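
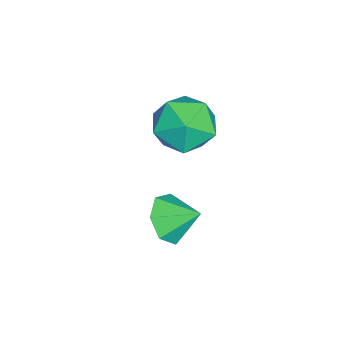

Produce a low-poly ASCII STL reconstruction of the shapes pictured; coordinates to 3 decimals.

solid 
facet normal -0.126 -0.830 -0.543
outer loop
vertex 1.148 -0.599 -1.411
vertex 0.561 -0.123 -2.002
vertex 1.513 -0.229 -2.061
endloop
endfacet
facet normal 0.805 0.193 0.562
outer loop
vertex 1.148 -0.599 -1.411
vertex 1.513 -0.229 -2.061
vertex 0.719 0.923 -1.318
endloop
endfacet
facet normal -0.126 -0.829 -0.544
outer loop
vertex 1.513 -0.229 -2.061
vertex 0.561 -0.123 -2.002
vertex 1.161 0.222 -2.667
endloop
endfacet
facet normal 0.811 0.583 -0.037
outer loop
vertex 1.513 -0.229 -2.061
vertex 1.161 0.222 -2.667
vertex 0.719 0.923 -1.318
endloop
endfacet
facet normal -0.125 -0.830 -0.544
outer loop
vertex 1.161 0.222 -2.667
vertex 0.561 -0.123 -2.002
vertex 0.357 0.413 -2.773
endloop
endfacet
facet normal 0.261 0.889 -0.376
outer loop
vertex 1.161 0.222 -2.667
vertex 0.357 0.413 -2.773
vertex 0.719 0.923 -1.318
endloop
endfacet
facet normal -0.125 -0.830 -0.544
outer loop
vertex 0.357 0.413 -2.773
vertex 0.561 -0.123 -2.002
vertex -0.294 0.2 -2.298
endloop
endfacet
facet normal -0.434 0.879 -0.200
outer loop
vertex 0.357 0.413 -2.773
vertex -0.294 0.2 -2.298
vertex 0.719 0.923 -1.318
endloop
endfacet
facet normal -0.126 -0.830 -0.543
outer loop
vertex -0.294 0.2 -2.298
vertex 0.561 -0.123 -2.002
vertex -0.301 -0.255 -1.601
endloop
endfacet
facet normal -0.747 0.560 0.358
outer loop
vertex -0.294 0.2 -2.298
vertex -0.301 -0.255 -1.601
vertex 0.719 0.923 -1.318
endloop
endfacet
facet normal -0.126 -0.830 -0.544
outer loop
vertex -0.301 -0.255 -1.601
vertex 0.561 -0.123 -2.002
vertex 0.34 -0.611 -1.206
endloop
endfacet
facet normal -0.445 0.174 0.879
outer loop
vertex -0.301 -0.255 -1.601
vertex 0.34 -0.611 -1.206
vertex 0.719 0.923 -1.318
endloop
endfacet
facet normal -0.126 -0.830 -0.544
outer loop
vertex 0.34 -0.611 -1.206
vertex 0.561 -0.123 -2.002
vertex 1.148 -0.599 -1.411
endloop
endfacet
facet normal 0.246 0.010 0.969
outer loop
vertex 0.34 -0.611 -1.206
vertex 1.148 -0.599 -1.411
vertex 0.719 0.923 -1.318
endloop
endfacet
facet normal -0.773 0.453 0.445
outer loop
vertex -3.574 0.523 -0.497
vertex -3.84 -0.534 0.117
vertex -3.059 0.304 0.621
endloop
endfacet
facet normal -0.254 0.920 0.297
outer loop
vertex -3.574 0.523 -0.497
vertex -3.059 0.304 0.621
vertex -2.368 0.793 -0.301
endloop
endfacet
facet normal -0.136 0.903 -0.406
outer loop
vertex -3.574 0.523 -0.497
vertex -2.368 0.793 -0.301
vertex -2.722 0.257 -1.374
endloop
endfacet
facet normal -0.581 0.426 -0.694
outer loop
vertex -3.574 0.523 -0.497
vertex -2.722 0.257 -1.374
vertex -3.632 -0.563 -1.116
endloop
endfacet
facet normal -0.975 0.148 -0.168
outer loop
vertex -3.574 0.523 -0.497
vertex -3.632 -0.563 -1.116
vertex -3.84 -0.534 0.117
endloop
endfacet
facet normal 0.339 0.702 0.626
outer loop
vertex -2.368 0.793 -0.301
vertex -3.059 0.304 0.621
vertex -1.888 -0.097 0.436
endloop
endfacet
facet normal -0.499 -0.055 0.865
outer loop
vertex -3.059 0.304 0.621
vertex -3.84 -0.534 0.117
vertex -2.798 -0.917 0.694
endloop
endfacet
facet normal -0.826 -0.550 -0.126
outer loop
vertex -3.84 -0.534 0.117
vertex -3.632 -0.563 -1.116
vertex -3.152 -1.453 -0.379
endloop
endfacet
facet normal -0.188 -0.099 -0.977
outer loop
vertex -3.632 -0.563 -1.116
vertex -2.722 0.257 -1.374
vertex -2.461 -0.964 -1.301
endloop
endfacet
facet normal 0.532 0.674 -0.512
outer loop
vertex -2.722 0.257 -1.374
vertex -2.368 0.793 -0.301
vertex -1.68 -0.126 -0.797
endloop
endfacet
facet normal 0.581 -0.426 0.694
outer loop
vertex -1.946 -1.183 -0.183
vertex -1.888 -0.097 0.436
vertex -2.798 -0.917 0.694
endloop
endfacet
facet normal 0.136 -0.903 0.406
outer loop
vertex -1.946 -1.183 -0.183
vertex -2.798 -0.917 0.694
vertex -3.152 -1.453 -0.379
endloop
endfacet
facet normal 0.254 -0.920 -0.297
outer loop
vertex -1.946 -1.183 -0.183
vertex -3.152 -1.453 -0.379
vertex -2.461 -0.964 -1.301
endloop
endfacet
facet normal 0.773 -0.453 -0.445
outer loop
vertex -1.946 -1.183 -0.183
vertex -2.461 -0.964 -1.301
vertex -1.68 -0.126 -0.797
endloop
endfacet
facet normal 0.975 -0.148 0.168
outer loop
vertex -1.946 -1.183 -0.183
vertex -1.68 -0.126 -0.797
vertex -1.888 -0.097 0.436
endloop
endfacet
facet normal 0.188 0.099 0.977
outer loop
vertex -2.798 -0.917 0.694
vertex -1.888 -0.097 0.436
vertex -3.059 0.304 0.621
endloop
endfacet
facet normal -0.532 -0.674 0.512
outer loop
vertex -3.152 -1.453 -0.379
vertex -2.798 -0.917 0.694
vertex -3.84 -0.534 0.117
endloop
endfacet
facet normal -0.339 -0.702 -0.626
outer loop
vertex -2.461 -0.964 -1.301
vertex -3.152 -1.453 -0.379
vertex -3.632 -0.563 -1.116
endloop
endfacet
facet normal 0.499 0.055 -0.865
outer loop
vertex -1.68 -0.126 -0.797
vertex -2.461 -0.964 -1.301
vertex -2.722 0.257 -1.374
endloop
endfacet
facet normal 0.826 0.550 0.126
outer loop
vertex -1.888 -0.097 0.436
vertex -1.68 -0.126 -0.797
vertex -2.368 0.793 -0.301
endloop
endfacet

endsolid


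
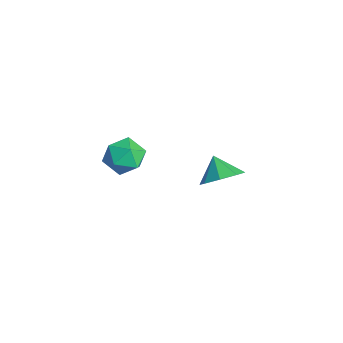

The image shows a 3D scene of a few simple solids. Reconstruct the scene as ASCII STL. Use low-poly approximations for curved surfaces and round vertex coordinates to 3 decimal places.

solid 
facet normal 0.705 0.073 -0.706
outer loop
vertex -1.383 3.483 -1.934
vertex -2.059 3.066 -2.652
vertex -1.826 4.056 -2.317
endloop
endfacet
facet normal -0.067 0.518 0.853
outer loop
vertex -1.383 3.483 -1.934
vertex -1.826 4.056 -2.317
vertex -2.961 2.974 -1.748
endloop
endfacet
facet normal 0.705 0.073 -0.706
outer loop
vertex -1.826 4.056 -2.317
vertex -2.059 3.066 -2.652
vertex -2.405 4.049 -2.896
endloop
endfacet
facet normal -0.476 0.745 0.467
outer loop
vertex -1.826 4.056 -2.317
vertex -2.405 4.049 -2.896
vertex -2.961 2.974 -1.748
endloop
endfacet
facet normal 0.705 0.073 -0.705
outer loop
vertex -2.405 4.049 -2.896
vertex -2.059 3.066 -2.652
vertex -2.781 3.467 -3.332
endloop
endfacet
facet normal -0.859 0.509 0.061
outer loop
vertex -2.405 4.049 -2.896
vertex -2.781 3.467 -3.332
vertex -2.961 2.974 -1.748
endloop
endfacet
facet normal 0.705 0.072 -0.706
outer loop
vertex -2.781 3.467 -3.332
vertex -2.059 3.066 -2.652
vertex -2.735 2.65 -3.369
endloop
endfacet
facet normal -0.991 -0.050 -0.128
outer loop
vertex -2.781 3.467 -3.332
vertex -2.735 2.65 -3.369
vertex -2.961 2.974 -1.748
endloop
endfacet
facet normal 0.704 0.073 -0.706
outer loop
vertex -2.735 2.65 -3.369
vertex -2.059 3.066 -2.652
vertex -2.292 2.077 -2.986
endloop
endfacet
facet normal -0.795 -0.607 0.011
outer loop
vertex -2.735 2.65 -3.369
vertex -2.292 2.077 -2.986
vertex -2.961 2.974 -1.748
endloop
endfacet
facet normal 0.705 0.072 -0.706
outer loop
vertex -2.292 2.077 -2.986
vertex -2.059 3.066 -2.652
vertex -1.713 2.084 -2.407
endloop
endfacet
facet normal -0.386 -0.834 0.396
outer loop
vertex -2.292 2.077 -2.986
vertex -1.713 2.084 -2.407
vertex -2.961 2.974 -1.748
endloop
endfacet
facet normal 0.705 0.072 -0.706
outer loop
vertex -1.713 2.084 -2.407
vertex -2.059 3.066 -2.652
vertex -1.337 2.666 -1.972
endloop
endfacet
facet normal -0.003 -0.598 0.802
outer loop
vertex -1.713 2.084 -2.407
vertex -1.337 2.666 -1.972
vertex -2.961 2.974 -1.748
endloop
endfacet
facet normal 0.705 0.073 -0.706
outer loop
vertex -1.337 2.666 -1.972
vertex -2.059 3.066 -2.652
vertex -1.383 3.483 -1.934
endloop
endfacet
facet normal 0.129 -0.039 0.991
outer loop
vertex -1.337 2.666 -1.972
vertex -1.383 3.483 -1.934
vertex -2.961 2.974 -1.748
endloop
endfacet
facet normal -0.112 0.949 -0.295
outer loop
vertex 0.436 -1.643 1.767
vertex -0.417 -1.583 2.283
vertex 0.449 -1.345 2.721
endloop
endfacet
facet normal 0.580 0.776 -0.250
outer loop
vertex 0.436 -1.643 1.767
vertex 0.449 -1.345 2.721
vertex 1.147 -1.975 2.385
endloop
endfacet
facet normal 0.696 0.220 -0.683
outer loop
vertex 0.436 -1.643 1.767
vertex 1.147 -1.975 2.385
vertex 0.713 -2.603 1.74
endloop
endfacet
facet normal 0.078 0.050 -0.996
outer loop
vertex 0.436 -1.643 1.767
vertex 0.713 -2.603 1.74
vertex -0.254 -2.36 1.677
endloop
endfacet
facet normal -0.422 0.501 -0.756
outer loop
vertex 0.436 -1.643 1.767
vertex -0.254 -2.36 1.677
vertex -0.417 -1.583 2.283
endloop
endfacet
facet normal 0.711 0.565 0.418
outer loop
vertex 1.147 -1.975 2.385
vertex 0.449 -1.345 2.721
vertex 0.734 -2.12 3.283
endloop
endfacet
facet normal -0.407 0.846 0.345
outer loop
vertex 0.449 -1.345 2.721
vertex -0.417 -1.583 2.283
vertex -0.233 -1.877 3.22
endloop
endfacet
facet normal -0.909 0.120 -0.399
outer loop
vertex -0.417 -1.583 2.283
vertex -0.254 -2.36 1.677
vertex -0.667 -2.505 2.575
endloop
endfacet
facet normal -0.102 -0.608 -0.787
outer loop
vertex -0.254 -2.36 1.677
vertex 0.713 -2.603 1.74
vertex 0.031 -3.135 2.239
endloop
endfacet
facet normal 0.900 -0.333 -0.281
outer loop
vertex 0.713 -2.603 1.74
vertex 1.147 -1.975 2.385
vertex 0.897 -2.897 2.677
endloop
endfacet
facet normal -0.078 -0.050 0.996
outer loop
vertex 0.044 -2.837 3.193
vertex 0.734 -2.12 3.283
vertex -0.233 -1.877 3.22
endloop
endfacet
facet normal -0.696 -0.220 0.683
outer loop
vertex 0.044 -2.837 3.193
vertex -0.233 -1.877 3.22
vertex -0.667 -2.505 2.575
endloop
endfacet
facet normal -0.580 -0.776 0.250
outer loop
vertex 0.044 -2.837 3.193
vertex -0.667 -2.505 2.575
vertex 0.031 -3.135 2.239
endloop
endfacet
facet normal 0.112 -0.949 0.295
outer loop
vertex 0.044 -2.837 3.193
vertex 0.031 -3.135 2.239
vertex 0.897 -2.897 2.677
endloop
endfacet
facet normal 0.422 -0.501 0.756
outer loop
vertex 0.044 -2.837 3.193
vertex 0.897 -2.897 2.677
vertex 0.734 -2.12 3.283
endloop
endfacet
facet normal 0.102 0.608 0.787
outer loop
vertex -0.233 -1.877 3.22
vertex 0.734 -2.12 3.283
vertex 0.449 -1.345 2.721
endloop
endfacet
facet normal -0.900 0.333 0.281
outer loop
vertex -0.667 -2.505 2.575
vertex -0.233 -1.877 3.22
vertex -0.417 -1.583 2.283
endloop
endfacet
facet normal -0.711 -0.565 -0.418
outer loop
vertex 0.031 -3.135 2.239
vertex -0.667 -2.505 2.575
vertex -0.254 -2.36 1.677
endloop
endfacet
facet normal 0.407 -0.846 -0.345
outer loop
vertex 0.897 -2.897 2.677
vertex 0.031 -3.135 2.239
vertex 0.713 -2.603 1.74
endloop
endfacet
facet normal 0.909 -0.120 0.399
outer loop
vertex 0.734 -2.12 3.283
vertex 0.897 -2.897 2.677
vertex 1.147 -1.975 2.385
endloop
endfacet

endsolid


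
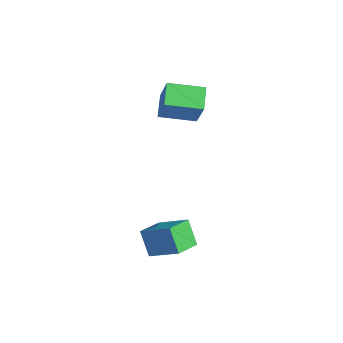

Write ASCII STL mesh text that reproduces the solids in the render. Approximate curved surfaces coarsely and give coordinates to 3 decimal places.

solid 
facet normal -0.705 -0.513 -0.489
outer loop
vertex 1.71 -4.68 -2.858
vertex 1.114 -3.566 -3.167
vertex 2.424 -4.605 -3.966
endloop
endfacet
facet normal 0.458 -0.856 0.237
outer loop
vertex 3.566 -3.774 -3.173
vertex 1.71 -4.68 -2.858
vertex 2.424 -4.605 -3.966
endloop
endfacet
facet normal -0.705 -0.513 -0.489
outer loop
vertex 2.424 -4.605 -3.966
vertex 1.114 -3.566 -3.167
vertex 1.828 -3.492 -4.275
endloop
endfacet
facet normal 0.541 0.057 -0.839
outer loop
vertex 1.828 -3.492 -4.275
vertex 3.566 -3.774 -3.173
vertex 2.424 -4.605 -3.966
endloop
endfacet
facet normal -0.541 -0.057 0.839
outer loop
vertex 1.71 -4.68 -2.858
vertex 2.256 -2.735 -2.374
vertex 1.114 -3.566 -3.167
endloop
endfacet
facet normal 0.458 -0.856 0.238
outer loop
vertex 2.852 -3.848 -2.065
vertex 1.71 -4.68 -2.858
vertex 3.566 -3.774 -3.173
endloop
endfacet
facet normal -0.541 -0.057 0.839
outer loop
vertex 2.852 -3.848 -2.065
vertex 2.256 -2.735 -2.374
vertex 1.71 -4.68 -2.858
endloop
endfacet
facet normal -0.458 0.857 -0.238
outer loop
vertex 1.114 -3.566 -3.167
vertex 2.256 -2.735 -2.374
vertex 1.828 -3.492 -4.275
endloop
endfacet
facet normal 0.541 0.057 -0.839
outer loop
vertex 2.97 -2.66 -3.482
vertex 3.566 -3.774 -3.173
vertex 1.828 -3.492 -4.275
endloop
endfacet
facet normal -0.459 0.856 -0.238
outer loop
vertex 1.828 -3.492 -4.275
vertex 2.256 -2.735 -2.374
vertex 2.97 -2.66 -3.482
endloop
endfacet
facet normal 0.706 0.513 0.489
outer loop
vertex 2.97 -2.66 -3.482
vertex 2.852 -3.848 -2.065
vertex 3.566 -3.774 -3.173
endloop
endfacet
facet normal 0.705 0.513 0.489
outer loop
vertex 2.256 -2.735 -2.374
vertex 2.852 -3.848 -2.065
vertex 2.97 -2.66 -3.482
endloop
endfacet
facet normal -0.557 0.083 -0.826
outer loop
vertex -3.541 -1.347 1.226
vertex -2.849 0.196 0.914
vertex -2.648 -1.881 0.57
endloop
endfacet
facet normal -0.403 -0.897 0.182
outer loop
vertex -1.611 -2.036 2.106
vertex -3.541 -1.347 1.226
vertex -2.648 -1.881 0.57
endloop
endfacet
facet normal -0.558 0.083 -0.826
outer loop
vertex -2.648 -1.881 0.57
vertex -2.849 0.196 0.914
vertex -1.956 -0.338 0.257
endloop
endfacet
facet normal 0.726 -0.434 -0.534
outer loop
vertex -1.956 -0.338 0.257
vertex -1.611 -2.036 2.106
vertex -2.648 -1.881 0.57
endloop
endfacet
facet normal -0.726 0.434 0.534
outer loop
vertex -3.541 -1.347 1.226
vertex -1.812 0.041 2.45
vertex -2.849 0.196 0.914
endloop
endfacet
facet normal -0.403 -0.897 0.181
outer loop
vertex -2.504 -1.502 2.763
vertex -3.541 -1.347 1.226
vertex -1.611 -2.036 2.106
endloop
endfacet
facet normal -0.726 0.434 0.534
outer loop
vertex -2.504 -1.502 2.763
vertex -1.812 0.041 2.45
vertex -3.541 -1.347 1.226
endloop
endfacet
facet normal 0.403 0.897 -0.181
outer loop
vertex -2.849 0.196 0.914
vertex -1.812 0.041 2.45
vertex -1.956 -0.338 0.257
endloop
endfacet
facet normal 0.726 -0.434 -0.534
outer loop
vertex -0.919 -0.493 1.794
vertex -1.611 -2.036 2.106
vertex -1.956 -0.338 0.257
endloop
endfacet
facet normal 0.403 0.897 -0.181
outer loop
vertex -1.956 -0.338 0.257
vertex -1.812 0.041 2.45
vertex -0.919 -0.493 1.794
endloop
endfacet
facet normal 0.558 -0.083 0.826
outer loop
vertex -0.919 -0.493 1.794
vertex -2.504 -1.502 2.763
vertex -1.611 -2.036 2.106
endloop
endfacet
facet normal 0.558 -0.082 0.826
outer loop
vertex -1.812 0.041 2.45
vertex -2.504 -1.502 2.763
vertex -0.919 -0.493 1.794
endloop
endfacet

endsolid


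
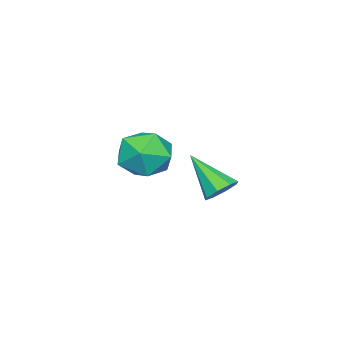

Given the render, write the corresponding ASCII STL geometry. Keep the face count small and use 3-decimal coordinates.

solid 
facet normal 0.123 0.730 -0.672
outer loop
vertex 4.118 1.013 -3.383
vertex 3.483 0.832 -3.696
vertex 3.685 1.289 -3.163
endloop
endfacet
facet normal 0.547 0.212 0.810
outer loop
vertex 4.118 1.013 -3.383
vertex 3.685 1.289 -3.163
vertex 3.237 -0.612 -2.364
endloop
endfacet
facet normal 0.125 0.729 -0.673
outer loop
vertex 3.685 1.289 -3.163
vertex 3.483 0.832 -3.696
vertex 3.134 1.298 -3.256
endloop
endfacet
facet normal -0.145 0.412 0.899
outer loop
vertex 3.685 1.289 -3.163
vertex 3.134 1.298 -3.256
vertex 3.237 -0.612 -2.364
endloop
endfacet
facet normal 0.124 0.729 -0.673
outer loop
vertex 3.134 1.298 -3.256
vertex 3.483 0.832 -3.696
vertex 2.787 1.034 -3.606
endloop
endfacet
facet normal -0.773 0.234 0.590
outer loop
vertex 3.134 1.298 -3.256
vertex 2.787 1.034 -3.606
vertex 3.237 -0.612 -2.364
endloop
endfacet
facet normal 0.125 0.730 -0.672
outer loop
vertex 2.787 1.034 -3.606
vertex 3.483 0.832 -3.696
vertex 2.849 0.652 -4.009
endloop
endfacet
facet normal -0.973 -0.221 0.060
outer loop
vertex 2.787 1.034 -3.606
vertex 2.849 0.652 -4.009
vertex 3.237 -0.612 -2.364
endloop
endfacet
facet normal 0.125 0.729 -0.673
outer loop
vertex 2.849 0.652 -4.009
vertex 3.483 0.832 -3.696
vertex 3.282 0.375 -4.229
endloop
endfacet
facet normal -0.627 -0.682 -0.376
outer loop
vertex 2.849 0.652 -4.009
vertex 3.282 0.375 -4.229
vertex 3.237 -0.612 -2.364
endloop
endfacet
facet normal 0.124 0.730 -0.672
outer loop
vertex 3.282 0.375 -4.229
vertex 3.483 0.832 -3.696
vertex 3.833 0.367 -4.136
endloop
endfacet
facet normal 0.066 -0.883 -0.466
outer loop
vertex 3.282 0.375 -4.229
vertex 3.833 0.367 -4.136
vertex 3.237 -0.612 -2.364
endloop
endfacet
facet normal 0.125 0.730 -0.672
outer loop
vertex 3.833 0.367 -4.136
vertex 3.483 0.832 -3.696
vertex 4.179 0.63 -3.786
endloop
endfacet
facet normal 0.693 -0.704 -0.156
outer loop
vertex 3.833 0.367 -4.136
vertex 4.179 0.63 -3.786
vertex 3.237 -0.612 -2.364
endloop
endfacet
facet normal 0.124 0.729 -0.674
outer loop
vertex 4.179 0.63 -3.786
vertex 3.483 0.832 -3.696
vertex 4.118 1.013 -3.383
endloop
endfacet
facet normal 0.893 -0.250 0.373
outer loop
vertex 4.179 0.63 -3.786
vertex 4.118 1.013 -3.383
vertex 3.237 -0.612 -2.364
endloop
endfacet
facet normal -0.387 0.746 0.543
outer loop
vertex 1.483 -2.462 -3.627
vertex 0.397 -3.098 -3.528
vertex 1.303 -3.257 -2.663
endloop
endfacet
facet normal 0.319 0.701 0.638
outer loop
vertex 1.483 -2.462 -3.627
vertex 1.303 -3.257 -2.663
vertex 2.417 -3.225 -3.255
endloop
endfacet
facet normal 0.632 0.775 0.001
outer loop
vertex 1.483 -2.462 -3.627
vertex 2.417 -3.225 -3.255
vertex 2.2 -3.046 -4.485
endloop
endfacet
facet normal 0.120 0.865 -0.488
outer loop
vertex 1.483 -2.462 -3.627
vertex 2.2 -3.046 -4.485
vertex 0.952 -2.968 -4.654
endloop
endfacet
facet normal -0.510 0.847 -0.154
outer loop
vertex 1.483 -2.462 -3.627
vertex 0.952 -2.968 -4.654
vertex 0.397 -3.098 -3.528
endloop
endfacet
facet normal 0.468 0.047 0.883
outer loop
vertex 2.417 -3.225 -3.255
vertex 1.303 -3.257 -2.663
vertex 1.908 -4.332 -2.926
endloop
endfacet
facet normal -0.675 0.119 0.728
outer loop
vertex 1.303 -3.257 -2.663
vertex 0.397 -3.098 -3.528
vertex 0.66 -4.254 -3.095
endloop
endfacet
facet normal -0.873 0.283 -0.398
outer loop
vertex 0.397 -3.098 -3.528
vertex 0.952 -2.968 -4.654
vertex 0.443 -4.075 -4.325
endloop
endfacet
facet normal 0.147 0.312 -0.939
outer loop
vertex 0.952 -2.968 -4.654
vertex 2.2 -3.046 -4.485
vertex 1.557 -4.043 -4.917
endloop
endfacet
facet normal 0.975 0.166 -0.148
outer loop
vertex 2.2 -3.046 -4.485
vertex 2.417 -3.225 -3.255
vertex 2.463 -4.202 -4.052
endloop
endfacet
facet normal -0.120 -0.865 0.488
outer loop
vertex 1.377 -4.838 -3.953
vertex 1.908 -4.332 -2.926
vertex 0.66 -4.254 -3.095
endloop
endfacet
facet normal -0.632 -0.775 -0.001
outer loop
vertex 1.377 -4.838 -3.953
vertex 0.66 -4.254 -3.095
vertex 0.443 -4.075 -4.325
endloop
endfacet
facet normal -0.319 -0.701 -0.638
outer loop
vertex 1.377 -4.838 -3.953
vertex 0.443 -4.075 -4.325
vertex 1.557 -4.043 -4.917
endloop
endfacet
facet normal 0.387 -0.746 -0.543
outer loop
vertex 1.377 -4.838 -3.953
vertex 1.557 -4.043 -4.917
vertex 2.463 -4.202 -4.052
endloop
endfacet
facet normal 0.510 -0.847 0.154
outer loop
vertex 1.377 -4.838 -3.953
vertex 2.463 -4.202 -4.052
vertex 1.908 -4.332 -2.926
endloop
endfacet
facet normal -0.147 -0.312 0.939
outer loop
vertex 0.66 -4.254 -3.095
vertex 1.908 -4.332 -2.926
vertex 1.303 -3.257 -2.663
endloop
endfacet
facet normal -0.975 -0.166 0.148
outer loop
vertex 0.443 -4.075 -4.325
vertex 0.66 -4.254 -3.095
vertex 0.397 -3.098 -3.528
endloop
endfacet
facet normal -0.468 -0.047 -0.883
outer loop
vertex 1.557 -4.043 -4.917
vertex 0.443 -4.075 -4.325
vertex 0.952 -2.968 -4.654
endloop
endfacet
facet normal 0.675 -0.119 -0.728
outer loop
vertex 2.463 -4.202 -4.052
vertex 1.557 -4.043 -4.917
vertex 2.2 -3.046 -4.485
endloop
endfacet
facet normal 0.873 -0.283 0.398
outer loop
vertex 1.908 -4.332 -2.926
vertex 2.463 -4.202 -4.052
vertex 2.417 -3.225 -3.255
endloop
endfacet

endsolid


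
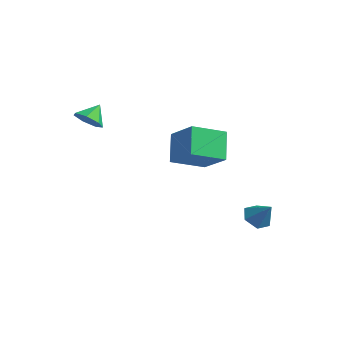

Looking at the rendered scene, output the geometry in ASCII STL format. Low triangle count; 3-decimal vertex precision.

solid 
facet normal 0.029 -0.779 -0.626
outer loop
vertex -2.454 -2.277 2.237
vertex -3.113 -2.618 2.63
vertex -3.108 -2.091 1.975
endloop
endfacet
facet normal 0.351 0.907 -0.233
outer loop
vertex -2.454 -2.277 2.237
vertex -3.108 -2.091 1.975
vertex -3.147 -1.722 3.35
endloop
endfacet
facet normal 0.029 -0.779 -0.626
outer loop
vertex -3.108 -2.091 1.975
vertex -3.113 -2.618 2.63
vertex -3.767 -2.302 2.207
endloop
endfacet
facet normal -0.374 0.893 -0.250
outer loop
vertex -3.108 -2.091 1.975
vertex -3.767 -2.302 2.207
vertex -3.147 -1.722 3.35
endloop
endfacet
facet normal 0.029 -0.779 -0.627
outer loop
vertex -3.767 -2.302 2.207
vertex -3.113 -2.618 2.63
vertex -3.933 -2.751 2.757
endloop
endfacet
facet normal -0.829 0.529 0.181
outer loop
vertex -3.767 -2.302 2.207
vertex -3.933 -2.751 2.757
vertex -3.147 -1.722 3.35
endloop
endfacet
facet normal 0.029 -0.779 -0.626
outer loop
vertex -3.933 -2.751 2.757
vertex -3.113 -2.618 2.63
vertex -3.482 -3.099 3.211
endloop
endfacet
facet normal -0.672 0.089 0.736
outer loop
vertex -3.933 -2.751 2.757
vertex -3.482 -3.099 3.211
vertex -3.147 -1.722 3.35
endloop
endfacet
facet normal 0.030 -0.779 -0.626
outer loop
vertex -3.482 -3.099 3.211
vertex -3.113 -2.618 2.63
vertex -2.753 -3.085 3.228
endloop
endfacet
facet normal -0.021 -0.095 0.995
outer loop
vertex -3.482 -3.099 3.211
vertex -2.753 -3.085 3.228
vertex -3.147 -1.722 3.35
endloop
endfacet
facet normal 0.029 -0.779 -0.626
outer loop
vertex -2.753 -3.085 3.228
vertex -3.113 -2.618 2.63
vertex -2.296 -2.719 2.794
endloop
endfacet
facet normal 0.634 0.115 0.765
outer loop
vertex -2.753 -3.085 3.228
vertex -2.296 -2.719 2.794
vertex -3.147 -1.722 3.35
endloop
endfacet
facet normal 0.029 -0.779 -0.626
outer loop
vertex -2.296 -2.719 2.794
vertex -3.113 -2.618 2.63
vertex -2.454 -2.277 2.237
endloop
endfacet
facet normal 0.799 0.560 0.218
outer loop
vertex -2.296 -2.719 2.794
vertex -2.454 -2.277 2.237
vertex -3.147 -1.722 3.35
endloop
endfacet
facet normal -0.453 0.567 0.688
outer loop
vertex -1.83 2.008 0.17
vertex -0.232 1.742 1.442
vertex -0.948 3.644 -0.596
endloop
endfacet
facet normal -0.776 0.129 -0.617
outer loop
vertex -0.128 2.618 -1.842
vertex -1.83 2.008 0.17
vertex -0.948 3.644 -0.596
endloop
endfacet
facet normal -0.453 0.567 0.688
outer loop
vertex -0.948 3.644 -0.596
vertex -0.232 1.742 1.442
vertex 0.65 3.377 0.676
endloop
endfacet
facet normal 0.439 0.814 -0.381
outer loop
vertex 0.65 3.377 0.676
vertex -0.128 2.618 -1.842
vertex -0.948 3.644 -0.596
endloop
endfacet
facet normal -0.439 -0.814 0.381
outer loop
vertex -1.83 2.008 0.17
vertex 0.588 0.716 0.196
vertex -0.232 1.742 1.442
endloop
endfacet
facet normal -0.776 0.129 -0.617
outer loop
vertex -1.01 0.983 -1.076
vertex -1.83 2.008 0.17
vertex -0.128 2.618 -1.842
endloop
endfacet
facet normal -0.439 -0.814 0.381
outer loop
vertex -1.01 0.983 -1.076
vertex 0.588 0.716 0.196
vertex -1.83 2.008 0.17
endloop
endfacet
facet normal 0.776 -0.129 0.617
outer loop
vertex -0.232 1.742 1.442
vertex 0.588 0.716 0.196
vertex 0.65 3.377 0.676
endloop
endfacet
facet normal 0.439 0.814 -0.381
outer loop
vertex 1.47 2.352 -0.57
vertex -0.128 2.618 -1.842
vertex 0.65 3.377 0.676
endloop
endfacet
facet normal 0.776 -0.129 0.617
outer loop
vertex 0.65 3.377 0.676
vertex 0.588 0.716 0.196
vertex 1.47 2.352 -0.57
endloop
endfacet
facet normal 0.453 -0.567 -0.688
outer loop
vertex 1.47 2.352 -0.57
vertex -1.01 0.983 -1.076
vertex -0.128 2.618 -1.842
endloop
endfacet
facet normal 0.453 -0.567 -0.688
outer loop
vertex 0.588 0.716 0.196
vertex -1.01 0.983 -1.076
vertex 1.47 2.352 -0.57
endloop
endfacet
facet normal -0.624 -0.030 -0.780
outer loop
vertex 3.638 3.168 -4.867
vertex 3.022 2.929 -4.365
vertex 3.156 3.737 -4.503
endloop
endfacet
facet normal 0.752 0.658 -0.032
outer loop
vertex 3.638 3.168 -4.867
vertex 3.156 3.737 -4.503
vertex 3.878 2.971 -3.295
endloop
endfacet
facet normal -0.625 -0.029 -0.780
outer loop
vertex 3.156 3.737 -4.503
vertex 3.022 2.929 -4.365
vertex 2.54 3.498 -4.0
endloop
endfacet
facet normal 0.075 0.862 0.502
outer loop
vertex 3.156 3.737 -4.503
vertex 2.54 3.498 -4.0
vertex 3.878 2.971 -3.295
endloop
endfacet
facet normal -0.625 -0.029 -0.780
outer loop
vertex 2.54 3.498 -4.0
vertex 3.022 2.929 -4.365
vertex 2.406 2.69 -3.862
endloop
endfacet
facet normal -0.387 0.217 0.896
outer loop
vertex 2.54 3.498 -4.0
vertex 2.406 2.69 -3.862
vertex 3.878 2.971 -3.295
endloop
endfacet
facet normal -0.625 -0.030 -0.780
outer loop
vertex 2.406 2.69 -3.862
vertex 3.022 2.929 -4.365
vertex 2.889 2.122 -4.227
endloop
endfacet
facet normal -0.171 -0.631 0.756
outer loop
vertex 2.406 2.69 -3.862
vertex 2.889 2.122 -4.227
vertex 3.878 2.971 -3.295
endloop
endfacet
facet normal -0.624 -0.031 -0.781
outer loop
vertex 2.889 2.122 -4.227
vertex 3.022 2.929 -4.365
vertex 3.505 2.361 -4.729
endloop
endfacet
facet normal 0.505 -0.834 0.223
outer loop
vertex 2.889 2.122 -4.227
vertex 3.505 2.361 -4.729
vertex 3.878 2.971 -3.295
endloop
endfacet
facet normal -0.624 -0.031 -0.781
outer loop
vertex 3.505 2.361 -4.729
vertex 3.022 2.929 -4.365
vertex 3.638 3.168 -4.867
endloop
endfacet
facet normal 0.967 -0.189 -0.171
outer loop
vertex 3.505 2.361 -4.729
vertex 3.638 3.168 -4.867
vertex 3.878 2.971 -3.295
endloop
endfacet

endsolid


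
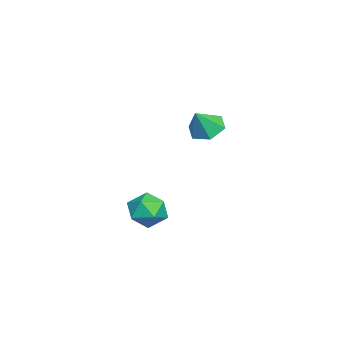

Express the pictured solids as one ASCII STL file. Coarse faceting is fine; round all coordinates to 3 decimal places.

solid 
facet normal -0.286 0.940 0.185
outer loop
vertex 1.789 -1.854 -2.979
vertex 1.145 -2.126 -2.592
vertex 1.826 -1.997 -2.194
endloop
endfacet
facet normal 0.424 0.894 0.143
outer loop
vertex 1.789 -1.854 -2.979
vertex 1.826 -1.997 -2.194
vertex 2.433 -2.209 -2.668
endloop
endfacet
facet normal 0.591 0.633 -0.500
outer loop
vertex 1.789 -1.854 -2.979
vertex 2.433 -2.209 -2.668
vertex 2.128 -2.47 -3.359
endloop
endfacet
facet normal -0.017 0.518 -0.855
outer loop
vertex 1.789 -1.854 -2.979
vertex 2.128 -2.47 -3.359
vertex 1.332 -2.419 -3.312
endloop
endfacet
facet normal -0.559 0.707 -0.433
outer loop
vertex 1.789 -1.854 -2.979
vertex 1.332 -2.419 -3.312
vertex 1.145 -2.126 -2.592
endloop
endfacet
facet normal 0.644 0.427 0.634
outer loop
vertex 2.433 -2.209 -2.668
vertex 1.826 -1.997 -2.194
vertex 2.188 -2.701 -2.088
endloop
endfacet
facet normal -0.506 0.501 0.703
outer loop
vertex 1.826 -1.997 -2.194
vertex 1.145 -2.126 -2.592
vertex 1.392 -2.65 -2.041
endloop
endfacet
facet normal -0.947 0.123 -0.296
outer loop
vertex 1.145 -2.126 -2.592
vertex 1.332 -2.419 -3.312
vertex 1.087 -2.911 -2.732
endloop
endfacet
facet normal -0.070 -0.183 -0.981
outer loop
vertex 1.332 -2.419 -3.312
vertex 2.128 -2.47 -3.359
vertex 1.694 -3.123 -3.206
endloop
endfacet
facet normal 0.914 0.005 -0.405
outer loop
vertex 2.128 -2.47 -3.359
vertex 2.433 -2.209 -2.668
vertex 2.375 -2.994 -2.808
endloop
endfacet
facet normal 0.017 -0.518 0.855
outer loop
vertex 1.731 -3.266 -2.421
vertex 2.188 -2.701 -2.088
vertex 1.392 -2.65 -2.041
endloop
endfacet
facet normal -0.591 -0.633 0.500
outer loop
vertex 1.731 -3.266 -2.421
vertex 1.392 -2.65 -2.041
vertex 1.087 -2.911 -2.732
endloop
endfacet
facet normal -0.424 -0.894 -0.143
outer loop
vertex 1.731 -3.266 -2.421
vertex 1.087 -2.911 -2.732
vertex 1.694 -3.123 -3.206
endloop
endfacet
facet normal 0.286 -0.940 -0.185
outer loop
vertex 1.731 -3.266 -2.421
vertex 1.694 -3.123 -3.206
vertex 2.375 -2.994 -2.808
endloop
endfacet
facet normal 0.559 -0.707 0.433
outer loop
vertex 1.731 -3.266 -2.421
vertex 2.375 -2.994 -2.808
vertex 2.188 -2.701 -2.088
endloop
endfacet
facet normal 0.070 0.183 0.981
outer loop
vertex 1.392 -2.65 -2.041
vertex 2.188 -2.701 -2.088
vertex 1.826 -1.997 -2.194
endloop
endfacet
facet normal -0.914 -0.005 0.405
outer loop
vertex 1.087 -2.911 -2.732
vertex 1.392 -2.65 -2.041
vertex 1.145 -2.126 -2.592
endloop
endfacet
facet normal -0.644 -0.427 -0.634
outer loop
vertex 1.694 -3.123 -3.206
vertex 1.087 -2.911 -2.732
vertex 1.332 -2.419 -3.312
endloop
endfacet
facet normal 0.506 -0.501 -0.703
outer loop
vertex 2.375 -2.994 -2.808
vertex 1.694 -3.123 -3.206
vertex 2.128 -2.47 -3.359
endloop
endfacet
facet normal 0.947 -0.123 0.296
outer loop
vertex 2.188 -2.701 -2.088
vertex 2.375 -2.994 -2.808
vertex 2.433 -2.209 -2.668
endloop
endfacet
facet normal -0.511 0.293 -0.808
outer loop
vertex 2.202 -0.97 0.984
vertex 1.834 -0.548 1.37
vertex 2.412 -0.331 1.083
endloop
endfacet
facet normal 0.950 -0.297 -0.098
outer loop
vertex 2.202 -0.97 0.984
vertex 2.412 -0.331 1.083
vertex 2.366 -0.852 2.21
endloop
endfacet
facet normal -0.511 0.293 -0.808
outer loop
vertex 2.412 -0.331 1.083
vertex 1.834 -0.548 1.37
vertex 2.044 0.092 1.469
endloop
endfacet
facet normal 0.833 0.488 0.260
outer loop
vertex 2.412 -0.331 1.083
vertex 2.044 0.092 1.469
vertex 2.366 -0.852 2.21
endloop
endfacet
facet normal -0.510 0.292 -0.809
outer loop
vertex 2.044 0.092 1.469
vertex 1.834 -0.548 1.37
vertex 1.466 -0.125 1.755
endloop
endfacet
facet normal 0.134 0.640 0.757
outer loop
vertex 2.044 0.092 1.469
vertex 1.466 -0.125 1.755
vertex 2.366 -0.852 2.21
endloop
endfacet
facet normal -0.511 0.292 -0.809
outer loop
vertex 1.466 -0.125 1.755
vertex 1.834 -0.548 1.37
vertex 1.257 -0.765 1.656
endloop
endfacet
facet normal -0.446 0.007 0.895
outer loop
vertex 1.466 -0.125 1.755
vertex 1.257 -0.765 1.656
vertex 2.366 -0.852 2.21
endloop
endfacet
facet normal -0.511 0.294 -0.808
outer loop
vertex 1.257 -0.765 1.656
vertex 1.834 -0.548 1.37
vertex 1.625 -1.187 1.27
endloop
endfacet
facet normal -0.329 -0.777 0.536
outer loop
vertex 1.257 -0.765 1.656
vertex 1.625 -1.187 1.27
vertex 2.366 -0.852 2.21
endloop
endfacet
facet normal -0.511 0.294 -0.808
outer loop
vertex 1.625 -1.187 1.27
vertex 1.834 -0.548 1.37
vertex 2.202 -0.97 0.984
endloop
endfacet
facet normal 0.369 -0.929 0.040
outer loop
vertex 1.625 -1.187 1.27
vertex 2.202 -0.97 0.984
vertex 2.366 -0.852 2.21
endloop
endfacet

endsolid


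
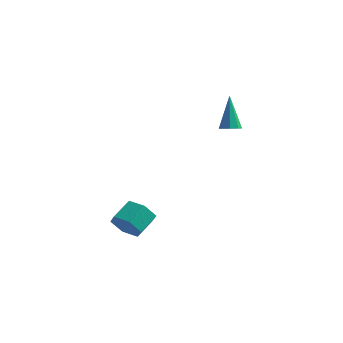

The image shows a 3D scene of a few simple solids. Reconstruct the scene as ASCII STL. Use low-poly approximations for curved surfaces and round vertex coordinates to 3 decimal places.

solid 
facet normal -0.033 -0.839 -0.544
outer loop
vertex -2.552 -3.177 -4.101
vertex -2.922 -3.654 -3.343
vertex -3.513 -3.22 -3.977
endloop
endfacet
facet normal -0.131 0.543 -0.829
outer loop
vertex -2.552 -3.177 -4.101
vertex -3.513 -3.22 -3.977
vertex -2.507 -2.028 -3.356
endloop
endfacet
facet normal -0.131 0.543 -0.829
outer loop
vertex -2.507 -2.028 -3.356
vertex -3.513 -3.22 -3.977
vertex -3.468 -2.071 -3.232
endloop
endfacet
facet normal 0.033 0.838 0.544
outer loop
vertex -2.507 -2.028 -3.356
vertex -3.468 -2.071 -3.232
vertex -2.878 -2.506 -2.597
endloop
endfacet
facet normal -0.033 -0.839 -0.544
outer loop
vertex -3.513 -3.22 -3.977
vertex -2.922 -3.654 -3.343
vertex -3.883 -3.697 -3.219
endloop
endfacet
facet normal -0.924 0.233 -0.304
outer loop
vertex -3.513 -3.22 -3.977
vertex -3.883 -3.697 -3.219
vertex -3.468 -2.071 -3.232
endloop
endfacet
facet normal -0.923 0.233 -0.305
outer loop
vertex -3.468 -2.071 -3.232
vertex -3.883 -3.697 -3.219
vertex -3.839 -2.548 -2.474
endloop
endfacet
facet normal 0.033 0.839 0.544
outer loop
vertex -3.468 -2.071 -3.232
vertex -3.839 -2.548 -2.474
vertex -2.878 -2.506 -2.597
endloop
endfacet
facet normal -0.033 -0.838 -0.544
outer loop
vertex -3.883 -3.697 -3.219
vertex -2.922 -3.654 -3.343
vertex -3.293 -4.132 -2.584
endloop
endfacet
facet normal -0.793 -0.310 0.525
outer loop
vertex -3.883 -3.697 -3.219
vertex -3.293 -4.132 -2.584
vertex -3.839 -2.548 -2.474
endloop
endfacet
facet normal -0.792 -0.310 0.525
outer loop
vertex -3.839 -2.548 -2.474
vertex -3.293 -4.132 -2.584
vertex -3.248 -2.983 -1.839
endloop
endfacet
facet normal 0.033 0.839 0.544
outer loop
vertex -3.839 -2.548 -2.474
vertex -3.248 -2.983 -1.839
vertex -2.878 -2.506 -2.597
endloop
endfacet
facet normal -0.033 -0.838 -0.544
outer loop
vertex -3.293 -4.132 -2.584
vertex -2.922 -3.654 -3.343
vertex -2.332 -4.089 -2.708
endloop
endfacet
facet normal 0.131 -0.543 0.829
outer loop
vertex -3.293 -4.132 -2.584
vertex -2.332 -4.089 -2.708
vertex -3.248 -2.983 -1.839
endloop
endfacet
facet normal 0.131 -0.543 0.829
outer loop
vertex -3.248 -2.983 -1.839
vertex -2.332 -4.089 -2.708
vertex -2.287 -2.94 -1.963
endloop
endfacet
facet normal 0.033 0.839 0.544
outer loop
vertex -3.248 -2.983 -1.839
vertex -2.287 -2.94 -1.963
vertex -2.878 -2.506 -2.597
endloop
endfacet
facet normal -0.033 -0.839 -0.544
outer loop
vertex -2.332 -4.089 -2.708
vertex -2.922 -3.654 -3.343
vertex -1.961 -3.612 -3.466
endloop
endfacet
facet normal 0.923 -0.234 0.305
outer loop
vertex -2.332 -4.089 -2.708
vertex -1.961 -3.612 -3.466
vertex -2.287 -2.94 -1.963
endloop
endfacet
facet normal 0.924 -0.233 0.304
outer loop
vertex -2.287 -2.94 -1.963
vertex -1.961 -3.612 -3.466
vertex -1.917 -2.463 -2.721
endloop
endfacet
facet normal 0.033 0.839 0.544
outer loop
vertex -2.287 -2.94 -1.963
vertex -1.917 -2.463 -2.721
vertex -2.878 -2.506 -2.597
endloop
endfacet
facet normal -0.033 -0.839 -0.544
outer loop
vertex -1.961 -3.612 -3.466
vertex -2.922 -3.654 -3.343
vertex -2.552 -3.177 -4.101
endloop
endfacet
facet normal 0.792 0.310 -0.525
outer loop
vertex -1.961 -3.612 -3.466
vertex -2.552 -3.177 -4.101
vertex -1.917 -2.463 -2.721
endloop
endfacet
facet normal 0.793 0.309 -0.525
outer loop
vertex -1.917 -2.463 -2.721
vertex -2.552 -3.177 -4.101
vertex -2.507 -2.028 -3.356
endloop
endfacet
facet normal 0.033 0.838 0.544
outer loop
vertex -1.917 -2.463 -2.721
vertex -2.507 -2.028 -3.356
vertex -2.878 -2.506 -2.597
endloop
endfacet
facet normal 0.213 -0.244 -0.946
outer loop
vertex -0.399 1.627 2.499
vertex -0.709 2.093 2.309
vertex -0.146 1.999 2.46
endloop
endfacet
facet normal 0.725 -0.437 0.532
outer loop
vertex -0.399 1.627 2.499
vertex -0.146 1.999 2.46
vertex -1.171 2.627 4.371
endloop
endfacet
facet normal 0.213 -0.246 -0.946
outer loop
vertex -0.146 1.999 2.46
vertex -0.709 2.093 2.309
vertex -0.222 2.425 2.332
endloop
endfacet
facet normal 0.882 0.273 0.384
outer loop
vertex -0.146 1.999 2.46
vertex -0.222 2.425 2.332
vertex -1.171 2.627 4.371
endloop
endfacet
facet normal 0.212 -0.245 -0.946
outer loop
vertex -0.222 2.425 2.332
vertex -0.709 2.093 2.309
vertex -0.583 2.657 2.191
endloop
endfacet
facet normal 0.494 0.857 0.145
outer loop
vertex -0.222 2.425 2.332
vertex -0.583 2.657 2.191
vertex -1.171 2.627 4.371
endloop
endfacet
facet normal 0.212 -0.245 -0.946
outer loop
vertex -0.583 2.657 2.191
vertex -0.709 2.093 2.309
vertex -1.018 2.558 2.119
endloop
endfacet
facet normal -0.215 0.976 -0.044
outer loop
vertex -0.583 2.657 2.191
vertex -1.018 2.558 2.119
vertex -1.171 2.627 4.371
endloop
endfacet
facet normal 0.214 -0.244 -0.946
outer loop
vertex -1.018 2.558 2.119
vertex -0.709 2.093 2.309
vertex -1.271 2.186 2.158
endloop
endfacet
facet normal -0.828 0.556 -0.073
outer loop
vertex -1.018 2.558 2.119
vertex -1.271 2.186 2.158
vertex -1.171 2.627 4.371
endloop
endfacet
facet normal 0.213 -0.246 -0.945
outer loop
vertex -1.271 2.186 2.158
vertex -0.709 2.093 2.309
vertex -1.195 1.76 2.286
endloop
endfacet
facet normal -0.985 -0.153 0.075
outer loop
vertex -1.271 2.186 2.158
vertex -1.195 1.76 2.286
vertex -1.171 2.627 4.371
endloop
endfacet
facet normal 0.212 -0.245 -0.946
outer loop
vertex -1.195 1.76 2.286
vertex -0.709 2.093 2.309
vertex -0.834 1.528 2.427
endloop
endfacet
facet normal -0.597 -0.738 0.314
outer loop
vertex -1.195 1.76 2.286
vertex -0.834 1.528 2.427
vertex -1.171 2.627 4.371
endloop
endfacet
facet normal 0.212 -0.245 -0.946
outer loop
vertex -0.834 1.528 2.427
vertex -0.709 2.093 2.309
vertex -0.399 1.627 2.499
endloop
endfacet
facet normal 0.112 -0.857 0.504
outer loop
vertex -0.834 1.528 2.427
vertex -0.399 1.627 2.499
vertex -1.171 2.627 4.371
endloop
endfacet

endsolid


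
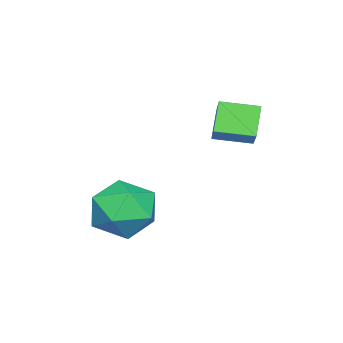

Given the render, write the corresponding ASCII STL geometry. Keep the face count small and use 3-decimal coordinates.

solid 
facet normal -0.690 -0.382 -0.615
outer loop
vertex -2.763 0.433 0.707
vertex -3.178 1.419 0.561
vertex -2.138 0.579 -0.085
endloop
endfacet
facet normal 0.384 -0.913 0.135
outer loop
vertex -1.482 0.941 0.499
vertex -2.763 0.433 0.707
vertex -2.138 0.579 -0.085
endloop
endfacet
facet normal -0.690 -0.382 -0.615
outer loop
vertex -2.138 0.579 -0.085
vertex -3.178 1.419 0.561
vertex -2.553 1.565 -0.231
endloop
endfacet
facet normal 0.613 0.143 -0.777
outer loop
vertex -2.553 1.565 -0.231
vertex -1.482 0.941 0.499
vertex -2.138 0.579 -0.085
endloop
endfacet
facet normal -0.613 -0.143 0.777
outer loop
vertex -2.763 0.433 0.707
vertex -2.522 1.781 1.145
vertex -3.178 1.419 0.561
endloop
endfacet
facet normal 0.384 -0.913 0.135
outer loop
vertex -2.107 0.795 1.291
vertex -2.763 0.433 0.707
vertex -1.482 0.941 0.499
endloop
endfacet
facet normal -0.613 -0.143 0.777
outer loop
vertex -2.107 0.795 1.291
vertex -2.522 1.781 1.145
vertex -2.763 0.433 0.707
endloop
endfacet
facet normal -0.384 0.913 -0.135
outer loop
vertex -3.178 1.419 0.561
vertex -2.522 1.781 1.145
vertex -2.553 1.565 -0.231
endloop
endfacet
facet normal 0.613 0.143 -0.777
outer loop
vertex -1.897 1.927 0.353
vertex -1.482 0.941 0.499
vertex -2.553 1.565 -0.231
endloop
endfacet
facet normal -0.384 0.913 -0.135
outer loop
vertex -2.553 1.565 -0.231
vertex -2.522 1.781 1.145
vertex -1.897 1.927 0.353
endloop
endfacet
facet normal 0.690 0.382 0.615
outer loop
vertex -1.897 1.927 0.353
vertex -2.107 0.795 1.291
vertex -1.482 0.941 0.499
endloop
endfacet
facet normal 0.690 0.382 0.615
outer loop
vertex -2.522 1.781 1.145
vertex -2.107 0.795 1.291
vertex -1.897 1.927 0.353
endloop
endfacet
facet normal -0.842 0.039 0.539
outer loop
vertex -0.783 -0.355 -1.643
vertex -1.153 -1.136 -2.164
vertex -0.621 -1.298 -1.321
endloop
endfacet
facet normal -0.284 0.266 0.921
outer loop
vertex -0.783 -0.355 -1.643
vertex -0.621 -1.298 -1.321
vertex 0.124 -0.619 -1.287
endloop
endfacet
facet normal 0.011 0.817 0.577
outer loop
vertex -0.783 -0.355 -1.643
vertex 0.124 -0.619 -1.287
vertex 0.054 -0.037 -2.109
endloop
endfacet
facet normal -0.364 0.931 -0.019
outer loop
vertex -0.783 -0.355 -1.643
vertex 0.054 -0.037 -2.109
vertex -0.735 -0.357 -2.651
endloop
endfacet
facet normal -0.891 0.451 -0.043
outer loop
vertex -0.783 -0.355 -1.643
vertex -0.735 -0.357 -2.651
vertex -1.153 -1.136 -2.164
endloop
endfacet
facet normal 0.196 -0.263 0.945
outer loop
vertex 0.124 -0.619 -1.287
vertex -0.621 -1.298 -1.321
vertex 0.315 -1.563 -1.589
endloop
endfacet
facet normal -0.707 -0.628 0.325
outer loop
vertex -0.621 -1.298 -1.321
vertex -1.153 -1.136 -2.164
vertex -0.474 -1.883 -2.131
endloop
endfacet
facet normal -0.787 0.038 -0.616
outer loop
vertex -1.153 -1.136 -2.164
vertex -0.735 -0.357 -2.651
vertex -0.544 -1.301 -2.953
endloop
endfacet
facet normal 0.066 0.815 -0.576
outer loop
vertex -0.735 -0.357 -2.651
vertex 0.054 -0.037 -2.109
vertex 0.201 -0.622 -2.919
endloop
endfacet
facet normal 0.673 0.629 0.388
outer loop
vertex 0.054 -0.037 -2.109
vertex 0.124 -0.619 -1.287
vertex 0.733 -0.784 -2.076
endloop
endfacet
facet normal 0.364 -0.931 0.019
outer loop
vertex 0.363 -1.565 -2.597
vertex 0.315 -1.563 -1.589
vertex -0.474 -1.883 -2.131
endloop
endfacet
facet normal -0.011 -0.817 -0.577
outer loop
vertex 0.363 -1.565 -2.597
vertex -0.474 -1.883 -2.131
vertex -0.544 -1.301 -2.953
endloop
endfacet
facet normal 0.284 -0.266 -0.921
outer loop
vertex 0.363 -1.565 -2.597
vertex -0.544 -1.301 -2.953
vertex 0.201 -0.622 -2.919
endloop
endfacet
facet normal 0.842 -0.039 -0.539
outer loop
vertex 0.363 -1.565 -2.597
vertex 0.201 -0.622 -2.919
vertex 0.733 -0.784 -2.076
endloop
endfacet
facet normal 0.891 -0.451 0.043
outer loop
vertex 0.363 -1.565 -2.597
vertex 0.733 -0.784 -2.076
vertex 0.315 -1.563 -1.589
endloop
endfacet
facet normal -0.066 -0.815 0.576
outer loop
vertex -0.474 -1.883 -2.131
vertex 0.315 -1.563 -1.589
vertex -0.621 -1.298 -1.321
endloop
endfacet
facet normal -0.673 -0.629 -0.388
outer loop
vertex -0.544 -1.301 -2.953
vertex -0.474 -1.883 -2.131
vertex -1.153 -1.136 -2.164
endloop
endfacet
facet normal -0.196 0.263 -0.945
outer loop
vertex 0.201 -0.622 -2.919
vertex -0.544 -1.301 -2.953
vertex -0.735 -0.357 -2.651
endloop
endfacet
facet normal 0.707 0.628 -0.325
outer loop
vertex 0.733 -0.784 -2.076
vertex 0.201 -0.622 -2.919
vertex 0.054 -0.037 -2.109
endloop
endfacet
facet normal 0.787 -0.038 0.616
outer loop
vertex 0.315 -1.563 -1.589
vertex 0.733 -0.784 -2.076
vertex 0.124 -0.619 -1.287
endloop
endfacet

endsolid


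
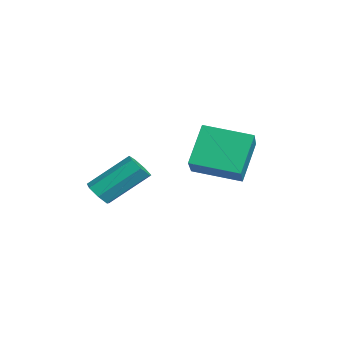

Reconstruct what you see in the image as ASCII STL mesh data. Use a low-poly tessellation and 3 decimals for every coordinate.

solid 
facet normal -0.818 0.230 -0.527
outer loop
vertex 1.336 0.812 2.025
vertex 1.948 2.268 1.711
vertex 2.009 0.251 0.734
endloop
endfacet
facet normal -0.380 -0.904 0.195
outer loop
vertex 3.212 -0.088 1.509
vertex 1.336 0.812 2.025
vertex 2.009 0.251 0.734
endloop
endfacet
facet normal -0.818 0.231 -0.528
outer loop
vertex 2.009 0.251 0.734
vertex 1.948 2.268 1.711
vertex 2.622 1.707 0.421
endloop
endfacet
facet normal 0.432 -0.360 -0.827
outer loop
vertex 2.622 1.707 0.421
vertex 3.212 -0.088 1.509
vertex 2.009 0.251 0.734
endloop
endfacet
facet normal -0.432 0.360 0.827
outer loop
vertex 1.336 0.812 2.025
vertex 3.151 1.929 2.486
vertex 1.948 2.268 1.711
endloop
endfacet
facet normal -0.380 -0.904 0.195
outer loop
vertex 2.538 0.473 2.799
vertex 1.336 0.812 2.025
vertex 3.212 -0.088 1.509
endloop
endfacet
facet normal -0.431 0.360 0.827
outer loop
vertex 2.538 0.473 2.799
vertex 3.151 1.929 2.486
vertex 1.336 0.812 2.025
endloop
endfacet
facet normal 0.380 0.904 -0.195
outer loop
vertex 1.948 2.268 1.711
vertex 3.151 1.929 2.486
vertex 2.622 1.707 0.421
endloop
endfacet
facet normal 0.431 -0.360 -0.827
outer loop
vertex 3.824 1.368 1.195
vertex 3.212 -0.088 1.509
vertex 2.622 1.707 0.421
endloop
endfacet
facet normal 0.380 0.904 -0.195
outer loop
vertex 2.622 1.707 0.421
vertex 3.151 1.929 2.486
vertex 3.824 1.368 1.195
endloop
endfacet
facet normal 0.818 -0.230 0.527
outer loop
vertex 3.824 1.368 1.195
vertex 2.538 0.473 2.799
vertex 3.212 -0.088 1.509
endloop
endfacet
facet normal 0.818 -0.231 0.527
outer loop
vertex 3.151 1.929 2.486
vertex 2.538 0.473 2.799
vertex 3.824 1.368 1.195
endloop
endfacet
facet normal -0.003 -0.769 -0.639
outer loop
vertex 1.625 -2.543 -0.278
vertex 1.108 -2.468 -0.366
vertex 1.521 -2.256 -0.623
endloop
endfacet
facet normal 0.974 0.142 -0.176
outer loop
vertex 1.625 -2.543 -0.278
vertex 1.521 -2.256 -0.623
vertex 1.63 -1.227 0.814
endloop
endfacet
facet normal 0.974 0.144 -0.177
outer loop
vertex 1.63 -1.227 0.814
vertex 1.521 -2.256 -0.623
vertex 1.525 -0.941 0.47
endloop
endfacet
facet normal 0.003 0.769 0.639
outer loop
vertex 1.63 -1.227 0.814
vertex 1.525 -0.941 0.47
vertex 1.112 -1.152 0.726
endloop
endfacet
facet normal -0.003 -0.769 -0.639
outer loop
vertex 1.521 -2.256 -0.623
vertex 1.108 -2.468 -0.366
vertex 1.105 -2.129 -0.774
endloop
endfacet
facet normal 0.429 0.577 -0.695
outer loop
vertex 1.521 -2.256 -0.623
vertex 1.105 -2.129 -0.774
vertex 1.525 -0.941 0.47
endloop
endfacet
facet normal 0.431 0.576 -0.695
outer loop
vertex 1.525 -0.941 0.47
vertex 1.105 -2.129 -0.774
vertex 1.11 -0.814 0.318
endloop
endfacet
facet normal 0.002 0.770 0.638
outer loop
vertex 1.525 -0.941 0.47
vertex 1.11 -0.814 0.318
vertex 1.112 -1.152 0.726
endloop
endfacet
facet normal -0.003 -0.769 -0.639
outer loop
vertex 1.105 -2.129 -0.774
vertex 1.108 -2.468 -0.366
vertex 0.692 -2.257 -0.618
endloop
endfacet
facet normal -0.439 0.575 -0.690
outer loop
vertex 1.105 -2.129 -0.774
vertex 0.692 -2.257 -0.618
vertex 1.11 -0.814 0.318
endloop
endfacet
facet normal -0.438 0.575 -0.691
outer loop
vertex 1.11 -0.814 0.318
vertex 0.692 -2.257 -0.618
vertex 0.697 -0.941 0.474
endloop
endfacet
facet normal 0.004 0.770 0.638
outer loop
vertex 1.11 -0.814 0.318
vertex 0.697 -0.941 0.474
vertex 1.112 -1.152 0.726
endloop
endfacet
facet normal -0.003 -0.769 -0.639
outer loop
vertex 0.692 -2.257 -0.618
vertex 1.108 -2.468 -0.366
vertex 0.591 -2.543 -0.273
endloop
endfacet
facet normal -0.976 0.143 -0.167
outer loop
vertex 0.692 -2.257 -0.618
vertex 0.591 -2.543 -0.273
vertex 0.697 -0.941 0.474
endloop
endfacet
facet normal -0.976 0.142 -0.167
outer loop
vertex 0.697 -0.941 0.474
vertex 0.591 -2.543 -0.273
vertex 0.596 -1.228 0.82
endloop
endfacet
facet normal 0.003 0.769 0.639
outer loop
vertex 0.697 -0.941 0.474
vertex 0.596 -1.228 0.82
vertex 1.112 -1.152 0.726
endloop
endfacet
facet normal -0.003 -0.769 -0.639
outer loop
vertex 0.591 -2.543 -0.273
vertex 1.108 -2.468 -0.366
vertex 0.88 -2.773 0.002
endloop
endfacet
facet normal -0.779 -0.399 0.484
outer loop
vertex 0.591 -2.543 -0.273
vertex 0.88 -2.773 0.002
vertex 0.596 -1.228 0.82
endloop
endfacet
facet normal -0.779 -0.399 0.483
outer loop
vertex 0.596 -1.228 0.82
vertex 0.88 -2.773 0.002
vertex 0.884 -1.457 1.095
endloop
endfacet
facet normal 0.003 0.770 0.638
outer loop
vertex 0.596 -1.228 0.82
vertex 0.884 -1.457 1.095
vertex 1.112 -1.152 0.726
endloop
endfacet
facet normal -0.003 -0.769 -0.639
outer loop
vertex 0.88 -2.773 0.002
vertex 1.108 -2.468 -0.366
vertex 1.34 -2.773 -0.0
endloop
endfacet
facet normal 0.003 -0.639 0.769
outer loop
vertex 0.88 -2.773 0.002
vertex 1.34 -2.773 -0.0
vertex 0.884 -1.457 1.095
endloop
endfacet
facet normal 0.005 -0.639 0.770
outer loop
vertex 0.884 -1.457 1.095
vertex 1.34 -2.773 -0.0
vertex 1.344 -1.457 1.092
endloop
endfacet
facet normal 0.004 0.770 0.639
outer loop
vertex 0.884 -1.457 1.095
vertex 1.344 -1.457 1.092
vertex 1.112 -1.152 0.726
endloop
endfacet
facet normal -0.003 -0.769 -0.639
outer loop
vertex 1.34 -2.773 -0.0
vertex 1.108 -2.468 -0.366
vertex 1.625 -2.543 -0.278
endloop
endfacet
facet normal 0.785 -0.397 0.476
outer loop
vertex 1.34 -2.773 -0.0
vertex 1.625 -2.543 -0.278
vertex 1.344 -1.457 1.092
endloop
endfacet
facet normal 0.784 -0.398 0.477
outer loop
vertex 1.344 -1.457 1.092
vertex 1.625 -2.543 -0.278
vertex 1.63 -1.227 0.814
endloop
endfacet
facet normal 0.003 0.769 0.639
outer loop
vertex 1.344 -1.457 1.092
vertex 1.63 -1.227 0.814
vertex 1.112 -1.152 0.726
endloop
endfacet

endsolid


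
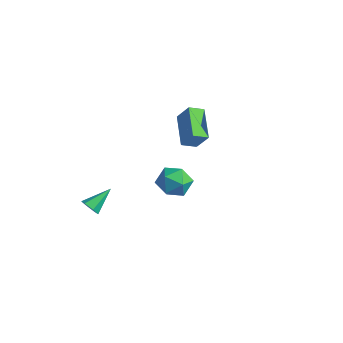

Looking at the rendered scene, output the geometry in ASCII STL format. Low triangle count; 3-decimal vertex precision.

solid 
facet normal -0.559 -0.115 -0.821
outer loop
vertex -3.466 2.968 1.99
vertex -3.148 3.645 1.679
vertex -2.18 2.022 1.248
endloop
endfacet
facet normal -0.393 -0.836 0.384
outer loop
vertex -1.532 2.155 2.201
vertex -3.466 2.968 1.99
vertex -2.18 2.022 1.248
endloop
endfacet
facet normal -0.559 -0.115 -0.821
outer loop
vertex -2.18 2.022 1.248
vertex -3.148 3.645 1.679
vertex -1.862 2.699 0.937
endloop
endfacet
facet normal 0.731 -0.537 -0.422
outer loop
vertex -1.862 2.699 0.937
vertex -1.532 2.155 2.201
vertex -2.18 2.022 1.248
endloop
endfacet
facet normal -0.731 0.537 0.422
outer loop
vertex -3.466 2.968 1.99
vertex -2.5 3.778 2.632
vertex -3.148 3.645 1.679
endloop
endfacet
facet normal -0.393 -0.836 0.384
outer loop
vertex -2.818 3.101 2.943
vertex -3.466 2.968 1.99
vertex -1.532 2.155 2.201
endloop
endfacet
facet normal -0.731 0.537 0.422
outer loop
vertex -2.818 3.101 2.943
vertex -2.5 3.778 2.632
vertex -3.466 2.968 1.99
endloop
endfacet
facet normal 0.393 0.836 -0.384
outer loop
vertex -3.148 3.645 1.679
vertex -2.5 3.778 2.632
vertex -1.862 2.699 0.937
endloop
endfacet
facet normal 0.731 -0.537 -0.422
outer loop
vertex -1.214 2.832 1.89
vertex -1.532 2.155 2.201
vertex -1.862 2.699 0.937
endloop
endfacet
facet normal 0.393 0.836 -0.384
outer loop
vertex -1.862 2.699 0.937
vertex -2.5 3.778 2.632
vertex -1.214 2.832 1.89
endloop
endfacet
facet normal 0.559 0.115 0.821
outer loop
vertex -1.214 2.832 1.89
vertex -2.818 3.101 2.943
vertex -1.532 2.155 2.201
endloop
endfacet
facet normal 0.559 0.115 0.821
outer loop
vertex -2.5 3.778 2.632
vertex -2.818 3.101 2.943
vertex -1.214 2.832 1.89
endloop
endfacet
facet normal -0.066 -0.855 -0.514
outer loop
vertex -1.871 -3.249 -0.392
vertex -2.325 -3.342 -0.179
vertex -2.297 -3.081 -0.617
endloop
endfacet
facet normal 0.540 0.644 -0.542
outer loop
vertex -1.871 -3.249 -0.392
vertex -2.297 -3.081 -0.617
vertex -2.235 -2.178 0.519
endloop
endfacet
facet normal -0.066 -0.855 -0.514
outer loop
vertex -2.297 -3.081 -0.617
vertex -2.325 -3.342 -0.179
vertex -2.751 -3.174 -0.404
endloop
endfacet
facet normal -0.409 0.725 -0.554
outer loop
vertex -2.297 -3.081 -0.617
vertex -2.751 -3.174 -0.404
vertex -2.235 -2.178 0.519
endloop
endfacet
facet normal -0.066 -0.856 -0.513
outer loop
vertex -2.751 -3.174 -0.404
vertex -2.325 -3.342 -0.179
vertex -2.779 -3.434 0.033
endloop
endfacet
facet normal -0.927 0.345 0.146
outer loop
vertex -2.751 -3.174 -0.404
vertex -2.779 -3.434 0.033
vertex -2.235 -2.178 0.519
endloop
endfacet
facet normal -0.066 -0.856 -0.513
outer loop
vertex -2.779 -3.434 0.033
vertex -2.325 -3.342 -0.179
vertex -2.353 -3.602 0.258
endloop
endfacet
facet normal -0.499 -0.116 0.859
outer loop
vertex -2.779 -3.434 0.033
vertex -2.353 -3.602 0.258
vertex -2.235 -2.178 0.519
endloop
endfacet
facet normal -0.067 -0.856 -0.513
outer loop
vertex -2.353 -3.602 0.258
vertex -2.325 -3.342 -0.179
vertex -1.899 -3.51 0.045
endloop
endfacet
facet normal 0.449 -0.197 0.872
outer loop
vertex -2.353 -3.602 0.258
vertex -1.899 -3.51 0.045
vertex -2.235 -2.178 0.519
endloop
endfacet
facet normal -0.066 -0.855 -0.515
outer loop
vertex -1.899 -3.51 0.045
vertex -2.325 -3.342 -0.179
vertex -1.871 -3.249 -0.392
endloop
endfacet
facet normal 0.968 0.183 0.171
outer loop
vertex -1.899 -3.51 0.045
vertex -1.871 -3.249 -0.392
vertex -2.235 -2.178 0.519
endloop
endfacet
facet normal 0.133 0.965 -0.226
outer loop
vertex 1.881 -1.644 2.931
vertex 1.571 -1.42 3.704
vertex 2.416 -1.56 3.602
endloop
endfacet
facet normal 0.614 0.556 -0.559
outer loop
vertex 1.881 -1.644 2.931
vertex 2.416 -1.56 3.602
vertex 2.513 -2.218 3.054
endloop
endfacet
facet normal 0.263 0.084 -0.961
outer loop
vertex 1.881 -1.644 2.931
vertex 2.513 -2.218 3.054
vertex 1.729 -2.485 2.816
endloop
endfacet
facet normal -0.437 0.199 -0.877
outer loop
vertex 1.881 -1.644 2.931
vertex 1.729 -2.485 2.816
vertex 1.146 -1.992 3.218
endloop
endfacet
facet normal -0.517 0.744 -0.423
outer loop
vertex 1.881 -1.644 2.931
vertex 1.146 -1.992 3.218
vertex 1.571 -1.42 3.704
endloop
endfacet
facet normal 0.978 0.197 -0.063
outer loop
vertex 2.513 -2.218 3.054
vertex 2.416 -1.56 3.602
vertex 2.594 -2.348 3.902
endloop
endfacet
facet normal 0.199 0.857 0.475
outer loop
vertex 2.416 -1.56 3.602
vertex 1.571 -1.42 3.704
vertex 2.011 -1.855 4.304
endloop
endfacet
facet normal -0.852 0.499 0.158
outer loop
vertex 1.571 -1.42 3.704
vertex 1.146 -1.992 3.218
vertex 1.227 -2.122 4.066
endloop
endfacet
facet normal -0.722 -0.383 -0.577
outer loop
vertex 1.146 -1.992 3.218
vertex 1.729 -2.485 2.816
vertex 1.324 -2.78 3.518
endloop
endfacet
facet normal 0.410 -0.569 -0.713
outer loop
vertex 1.729 -2.485 2.816
vertex 2.513 -2.218 3.054
vertex 2.169 -2.92 3.416
endloop
endfacet
facet normal 0.437 -0.199 0.877
outer loop
vertex 1.859 -2.696 4.189
vertex 2.594 -2.348 3.902
vertex 2.011 -1.855 4.304
endloop
endfacet
facet normal -0.263 -0.084 0.961
outer loop
vertex 1.859 -2.696 4.189
vertex 2.011 -1.855 4.304
vertex 1.227 -2.122 4.066
endloop
endfacet
facet normal -0.614 -0.556 0.559
outer loop
vertex 1.859 -2.696 4.189
vertex 1.227 -2.122 4.066
vertex 1.324 -2.78 3.518
endloop
endfacet
facet normal -0.133 -0.965 0.226
outer loop
vertex 1.859 -2.696 4.189
vertex 1.324 -2.78 3.518
vertex 2.169 -2.92 3.416
endloop
endfacet
facet normal 0.517 -0.744 0.423
outer loop
vertex 1.859 -2.696 4.189
vertex 2.169 -2.92 3.416
vertex 2.594 -2.348 3.902
endloop
endfacet
facet normal 0.722 0.383 0.577
outer loop
vertex 2.011 -1.855 4.304
vertex 2.594 -2.348 3.902
vertex 2.416 -1.56 3.602
endloop
endfacet
facet normal -0.410 0.569 0.713
outer loop
vertex 1.227 -2.122 4.066
vertex 2.011 -1.855 4.304
vertex 1.571 -1.42 3.704
endloop
endfacet
facet normal -0.978 -0.197 0.063
outer loop
vertex 1.324 -2.78 3.518
vertex 1.227 -2.122 4.066
vertex 1.146 -1.992 3.218
endloop
endfacet
facet normal -0.199 -0.857 -0.475
outer loop
vertex 2.169 -2.92 3.416
vertex 1.324 -2.78 3.518
vertex 1.729 -2.485 2.816
endloop
endfacet
facet normal 0.852 -0.499 -0.158
outer loop
vertex 2.594 -2.348 3.902
vertex 2.169 -2.92 3.416
vertex 2.513 -2.218 3.054
endloop
endfacet

endsolid


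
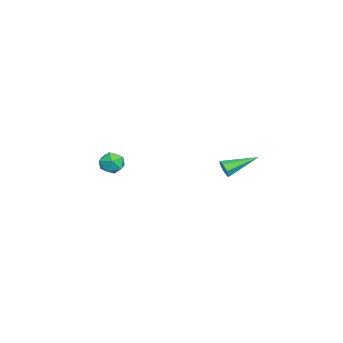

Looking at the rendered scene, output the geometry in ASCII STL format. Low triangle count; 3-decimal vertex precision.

solid 
facet normal -0.664 -0.287 0.690
outer loop
vertex -3.683 -3.624 -2.741
vertex -3.494 -4.327 -2.851
vertex -3.141 -3.927 -2.345
endloop
endfacet
facet normal -0.408 0.364 0.837
outer loop
vertex -3.683 -3.624 -2.741
vertex -3.141 -3.927 -2.345
vertex -3.068 -3.242 -2.607
endloop
endfacet
facet normal -0.550 0.787 0.280
outer loop
vertex -3.683 -3.624 -2.741
vertex -3.068 -3.242 -2.607
vertex -3.377 -3.22 -3.275
endloop
endfacet
facet normal -0.893 0.398 -0.211
outer loop
vertex -3.683 -3.624 -2.741
vertex -3.377 -3.22 -3.275
vertex -3.64 -3.891 -3.426
endloop
endfacet
facet normal -0.963 -0.266 0.043
outer loop
vertex -3.683 -3.624 -2.741
vertex -3.64 -3.891 -3.426
vertex -3.494 -4.327 -2.851
endloop
endfacet
facet normal 0.300 0.313 0.901
outer loop
vertex -3.068 -3.242 -2.607
vertex -3.141 -3.927 -2.345
vertex -2.5 -3.709 -2.634
endloop
endfacet
facet normal -0.114 -0.739 0.664
outer loop
vertex -3.141 -3.927 -2.345
vertex -3.494 -4.327 -2.851
vertex -2.763 -4.38 -2.785
endloop
endfacet
facet normal -0.598 -0.705 -0.383
outer loop
vertex -3.494 -4.327 -2.851
vertex -3.64 -3.891 -3.426
vertex -3.072 -4.358 -3.453
endloop
endfacet
facet normal -0.483 0.368 -0.794
outer loop
vertex -3.64 -3.891 -3.426
vertex -3.377 -3.22 -3.275
vertex -2.999 -3.673 -3.715
endloop
endfacet
facet normal 0.072 0.997 -0.001
outer loop
vertex -3.377 -3.22 -3.275
vertex -3.068 -3.242 -2.607
vertex -2.646 -3.273 -3.209
endloop
endfacet
facet normal 0.893 -0.398 0.211
outer loop
vertex -2.457 -3.976 -3.319
vertex -2.5 -3.709 -2.634
vertex -2.763 -4.38 -2.785
endloop
endfacet
facet normal 0.550 -0.787 -0.280
outer loop
vertex -2.457 -3.976 -3.319
vertex -2.763 -4.38 -2.785
vertex -3.072 -4.358 -3.453
endloop
endfacet
facet normal 0.408 -0.364 -0.837
outer loop
vertex -2.457 -3.976 -3.319
vertex -3.072 -4.358 -3.453
vertex -2.999 -3.673 -3.715
endloop
endfacet
facet normal 0.664 0.287 -0.690
outer loop
vertex -2.457 -3.976 -3.319
vertex -2.999 -3.673 -3.715
vertex -2.646 -3.273 -3.209
endloop
endfacet
facet normal 0.963 0.266 -0.043
outer loop
vertex -2.457 -3.976 -3.319
vertex -2.646 -3.273 -3.209
vertex -2.5 -3.709 -2.634
endloop
endfacet
facet normal 0.483 -0.368 0.794
outer loop
vertex -2.763 -4.38 -2.785
vertex -2.5 -3.709 -2.634
vertex -3.141 -3.927 -2.345
endloop
endfacet
facet normal -0.072 -0.997 0.001
outer loop
vertex -3.072 -4.358 -3.453
vertex -2.763 -4.38 -2.785
vertex -3.494 -4.327 -2.851
endloop
endfacet
facet normal -0.300 -0.313 -0.901
outer loop
vertex -2.999 -3.673 -3.715
vertex -3.072 -4.358 -3.453
vertex -3.64 -3.891 -3.426
endloop
endfacet
facet normal 0.114 0.739 -0.664
outer loop
vertex -2.646 -3.273 -3.209
vertex -2.999 -3.673 -3.715
vertex -3.377 -3.22 -3.275
endloop
endfacet
facet normal 0.598 0.705 0.383
outer loop
vertex -2.5 -3.709 -2.634
vertex -2.646 -3.273 -3.209
vertex -3.068 -3.242 -2.607
endloop
endfacet
facet normal 0.376 -0.873 -0.311
outer loop
vertex 1.605 1.937 -0.591
vertex 1.344 1.98 -1.027
vertex 1.815 2.145 -0.921
endloop
endfacet
facet normal 0.672 0.354 0.651
outer loop
vertex 1.605 1.937 -0.591
vertex 1.815 2.145 -0.921
vertex 0.696 3.48 -0.493
endloop
endfacet
facet normal 0.376 -0.873 -0.310
outer loop
vertex 1.815 2.145 -0.921
vertex 1.344 1.98 -1.027
vertex 1.67 2.228 -1.33
endloop
endfacet
facet normal 0.739 0.661 -0.128
outer loop
vertex 1.815 2.145 -0.921
vertex 1.67 2.228 -1.33
vertex 0.696 3.48 -0.493
endloop
endfacet
facet normal 0.377 -0.873 -0.309
outer loop
vertex 1.67 2.228 -1.33
vertex 1.344 1.98 -1.027
vertex 1.28 2.124 -1.512
endloop
endfacet
facet normal 0.179 0.639 -0.748
outer loop
vertex 1.67 2.228 -1.33
vertex 1.28 2.124 -1.512
vertex 0.696 3.48 -0.493
endloop
endfacet
facet normal 0.377 -0.873 -0.309
outer loop
vertex 1.28 2.124 -1.512
vertex 1.344 1.98 -1.027
vertex 0.938 1.911 -1.328
endloop
endfacet
facet normal -0.592 0.306 -0.746
outer loop
vertex 1.28 2.124 -1.512
vertex 0.938 1.911 -1.328
vertex 0.696 3.48 -0.493
endloop
endfacet
facet normal 0.378 -0.873 -0.310
outer loop
vertex 0.938 1.911 -1.328
vertex 1.344 1.98 -1.027
vertex 0.902 1.75 -0.918
endloop
endfacet
facet normal -0.989 -0.088 -0.121
outer loop
vertex 0.938 1.911 -1.328
vertex 0.902 1.75 -0.918
vertex 0.696 3.48 -0.493
endloop
endfacet
facet normal 0.377 -0.872 -0.312
outer loop
vertex 0.902 1.75 -0.918
vertex 1.344 1.98 -1.027
vertex 1.199 1.761 -0.59
endloop
endfacet
facet normal -0.714 -0.246 0.655
outer loop
vertex 0.902 1.75 -0.918
vertex 1.199 1.761 -0.59
vertex 0.696 3.48 -0.493
endloop
endfacet
facet normal 0.377 -0.872 -0.312
outer loop
vertex 1.199 1.761 -0.59
vertex 1.344 1.98 -1.027
vertex 1.605 1.937 -0.591
endloop
endfacet
facet normal 0.024 -0.049 0.998
outer loop
vertex 1.199 1.761 -0.59
vertex 1.605 1.937 -0.591
vertex 0.696 3.48 -0.493
endloop
endfacet

endsolid


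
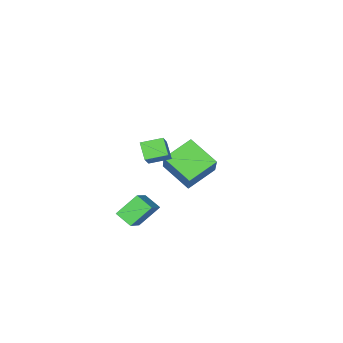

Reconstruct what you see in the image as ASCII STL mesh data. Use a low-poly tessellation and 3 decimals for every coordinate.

solid 
facet normal -0.710 0.119 0.694
outer loop
vertex 2.137 -3.355 -2.497
vertex 3.156 -2.42 -1.615
vertex 1.766 -2.444 -3.033
endloop
endfacet
facet normal -0.622 -0.570 -0.538
outer loop
vertex 2.924 -2.64 -4.165
vertex 2.137 -3.355 -2.497
vertex 1.766 -2.444 -3.033
endloop
endfacet
facet normal -0.710 0.121 0.694
outer loop
vertex 1.766 -2.444 -3.033
vertex 3.156 -2.42 -1.615
vertex 2.786 -1.51 -2.152
endloop
endfacet
facet normal -0.331 0.813 -0.479
outer loop
vertex 2.786 -1.51 -2.152
vertex 2.924 -2.64 -4.165
vertex 1.766 -2.444 -3.033
endloop
endfacet
facet normal 0.331 -0.813 0.479
outer loop
vertex 2.137 -3.355 -2.497
vertex 4.314 -2.616 -2.747
vertex 3.156 -2.42 -1.615
endloop
endfacet
facet normal -0.622 -0.570 -0.538
outer loop
vertex 3.294 -3.55 -3.628
vertex 2.137 -3.355 -2.497
vertex 2.924 -2.64 -4.165
endloop
endfacet
facet normal 0.331 -0.813 0.479
outer loop
vertex 3.294 -3.55 -3.628
vertex 4.314 -2.616 -2.747
vertex 2.137 -3.355 -2.497
endloop
endfacet
facet normal 0.622 0.570 0.537
outer loop
vertex 3.156 -2.42 -1.615
vertex 4.314 -2.616 -2.747
vertex 2.786 -1.51 -2.152
endloop
endfacet
facet normal -0.331 0.813 -0.479
outer loop
vertex 3.943 -1.705 -3.283
vertex 2.924 -2.64 -4.165
vertex 2.786 -1.51 -2.152
endloop
endfacet
facet normal 0.622 0.570 0.538
outer loop
vertex 2.786 -1.51 -2.152
vertex 4.314 -2.616 -2.747
vertex 3.943 -1.705 -3.283
endloop
endfacet
facet normal 0.710 -0.120 -0.693
outer loop
vertex 3.943 -1.705 -3.283
vertex 3.294 -3.55 -3.628
vertex 2.924 -2.64 -4.165
endloop
endfacet
facet normal 0.709 -0.120 -0.695
outer loop
vertex 4.314 -2.616 -2.747
vertex 3.294 -3.55 -3.628
vertex 3.943 -1.705 -3.283
endloop
endfacet
facet normal -0.465 -0.592 -0.658
outer loop
vertex 3.691 -0.679 3.258
vertex 2.641 -0.175 3.546
vertex 3.839 0.078 2.473
endloop
endfacet
facet normal 0.875 -0.420 -0.240
outer loop
vertex 4.559 0.995 3.494
vertex 3.691 -0.679 3.258
vertex 3.839 0.078 2.473
endloop
endfacet
facet normal -0.465 -0.591 -0.659
outer loop
vertex 3.839 0.078 2.473
vertex 2.641 -0.175 3.546
vertex 2.789 0.582 2.762
endloop
endfacet
facet normal 0.134 0.688 -0.713
outer loop
vertex 2.789 0.582 2.762
vertex 4.559 0.995 3.494
vertex 3.839 0.078 2.473
endloop
endfacet
facet normal -0.135 -0.688 0.713
outer loop
vertex 3.691 -0.679 3.258
vertex 3.361 0.742 4.567
vertex 2.641 -0.175 3.546
endloop
endfacet
facet normal 0.875 -0.420 -0.240
outer loop
vertex 4.411 0.238 4.278
vertex 3.691 -0.679 3.258
vertex 4.559 0.995 3.494
endloop
endfacet
facet normal -0.134 -0.688 0.713
outer loop
vertex 4.411 0.238 4.278
vertex 3.361 0.742 4.567
vertex 3.691 -0.679 3.258
endloop
endfacet
facet normal -0.875 0.420 0.240
outer loop
vertex 2.641 -0.175 3.546
vertex 3.361 0.742 4.567
vertex 2.789 0.582 2.762
endloop
endfacet
facet normal 0.135 0.688 -0.713
outer loop
vertex 3.509 1.499 3.782
vertex 4.559 0.995 3.494
vertex 2.789 0.582 2.762
endloop
endfacet
facet normal -0.875 0.420 0.240
outer loop
vertex 2.789 0.582 2.762
vertex 3.361 0.742 4.567
vertex 3.509 1.499 3.782
endloop
endfacet
facet normal 0.465 0.592 0.659
outer loop
vertex 3.509 1.499 3.782
vertex 4.411 0.238 4.278
vertex 4.559 0.995 3.494
endloop
endfacet
facet normal 0.465 0.592 0.658
outer loop
vertex 3.361 0.742 4.567
vertex 4.411 0.238 4.278
vertex 3.509 1.499 3.782
endloop
endfacet
facet normal -0.896 -0.059 0.440
outer loop
vertex -1.739 -5.339 -1.09
vertex -1.034 -4.016 0.52
vertex -2.373 -3.698 -2.161
endloop
endfacet
facet normal -0.321 -0.601 -0.732
outer loop
vertex -0.626 -3.584 -3.02
vertex -1.739 -5.339 -1.09
vertex -2.373 -3.698 -2.161
endloop
endfacet
facet normal -0.896 -0.059 0.440
outer loop
vertex -2.373 -3.698 -2.161
vertex -1.034 -4.016 0.52
vertex -1.668 -2.375 -0.551
endloop
endfacet
facet normal -0.308 0.797 -0.520
outer loop
vertex -1.668 -2.375 -0.551
vertex -0.626 -3.584 -3.02
vertex -2.373 -3.698 -2.161
endloop
endfacet
facet normal 0.308 -0.797 0.520
outer loop
vertex -1.739 -5.339 -1.09
vertex 0.713 -3.902 -0.339
vertex -1.034 -4.016 0.52
endloop
endfacet
facet normal -0.321 -0.601 -0.732
outer loop
vertex 0.008 -5.225 -1.949
vertex -1.739 -5.339 -1.09
vertex -0.626 -3.584 -3.02
endloop
endfacet
facet normal 0.308 -0.797 0.520
outer loop
vertex 0.008 -5.225 -1.949
vertex 0.713 -3.902 -0.339
vertex -1.739 -5.339 -1.09
endloop
endfacet
facet normal 0.321 0.601 0.732
outer loop
vertex -1.034 -4.016 0.52
vertex 0.713 -3.902 -0.339
vertex -1.668 -2.375 -0.551
endloop
endfacet
facet normal -0.308 0.797 -0.520
outer loop
vertex 0.079 -2.261 -1.41
vertex -0.626 -3.584 -3.02
vertex -1.668 -2.375 -0.551
endloop
endfacet
facet normal 0.321 0.601 0.732
outer loop
vertex -1.668 -2.375 -0.551
vertex 0.713 -3.902 -0.339
vertex 0.079 -2.261 -1.41
endloop
endfacet
facet normal 0.896 0.059 -0.440
outer loop
vertex 0.079 -2.261 -1.41
vertex 0.008 -5.225 -1.949
vertex -0.626 -3.584 -3.02
endloop
endfacet
facet normal 0.896 0.059 -0.440
outer loop
vertex 0.713 -3.902 -0.339
vertex 0.008 -5.225 -1.949
vertex 0.079 -2.261 -1.41
endloop
endfacet

endsolid


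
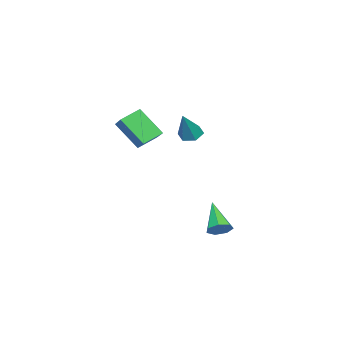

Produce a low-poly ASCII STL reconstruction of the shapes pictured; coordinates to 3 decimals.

solid 
facet normal -0.677 -0.555 -0.484
outer loop
vertex -1.939 -3.811 3.374
vertex -1.932 -2.494 1.855
vertex -0.997 -4.468 2.809
endloop
endfacet
facet normal -0.004 -0.655 0.755
outer loop
vertex 0.032 -3.626 3.545
vertex -1.939 -3.811 3.374
vertex -0.997 -4.468 2.809
endloop
endfacet
facet normal -0.677 -0.554 -0.484
outer loop
vertex -0.997 -4.468 2.809
vertex -1.932 -2.494 1.855
vertex -0.99 -3.152 1.29
endloop
endfacet
facet normal 0.736 -0.513 -0.441
outer loop
vertex -0.99 -3.152 1.29
vertex 0.032 -3.626 3.545
vertex -0.997 -4.468 2.809
endloop
endfacet
facet normal -0.736 0.513 0.442
outer loop
vertex -1.939 -3.811 3.374
vertex -0.903 -1.652 2.591
vertex -1.932 -2.494 1.855
endloop
endfacet
facet normal -0.004 -0.655 0.756
outer loop
vertex -0.91 -2.968 4.11
vertex -1.939 -3.811 3.374
vertex 0.032 -3.626 3.545
endloop
endfacet
facet normal -0.736 0.513 0.441
outer loop
vertex -0.91 -2.968 4.11
vertex -0.903 -1.652 2.591
vertex -1.939 -3.811 3.374
endloop
endfacet
facet normal 0.004 0.655 -0.756
outer loop
vertex -1.932 -2.494 1.855
vertex -0.903 -1.652 2.591
vertex -0.99 -3.152 1.29
endloop
endfacet
facet normal 0.736 -0.513 -0.441
outer loop
vertex 0.039 -2.309 2.026
vertex 0.032 -3.626 3.545
vertex -0.99 -3.152 1.29
endloop
endfacet
facet normal 0.004 0.655 -0.756
outer loop
vertex -0.99 -3.152 1.29
vertex -0.903 -1.652 2.591
vertex 0.039 -2.309 2.026
endloop
endfacet
facet normal 0.677 0.554 0.484
outer loop
vertex 0.039 -2.309 2.026
vertex -0.91 -2.968 4.11
vertex 0.032 -3.626 3.545
endloop
endfacet
facet normal 0.677 0.555 0.484
outer loop
vertex -0.903 -1.652 2.591
vertex -0.91 -2.968 4.11
vertex 0.039 -2.309 2.026
endloop
endfacet
facet normal 0.599 0.474 -0.645
outer loop
vertex 3.954 3.632 -1.33
vertex 3.504 3.509 -1.838
vertex 3.534 4.051 -1.412
endloop
endfacet
facet normal 0.189 0.368 0.911
outer loop
vertex 3.954 3.632 -1.33
vertex 3.534 4.051 -1.412
vertex 2.316 2.571 -0.562
endloop
endfacet
facet normal 0.601 0.473 -0.644
outer loop
vertex 3.534 4.051 -1.412
vertex 3.504 3.509 -1.838
vertex 3.092 4.062 -1.816
endloop
endfacet
facet normal -0.474 0.698 0.537
outer loop
vertex 3.534 4.051 -1.412
vertex 3.092 4.062 -1.816
vertex 2.316 2.571 -0.562
endloop
endfacet
facet normal 0.600 0.473 -0.645
outer loop
vertex 3.092 4.062 -1.816
vertex 3.504 3.509 -1.838
vertex 2.96 3.656 -2.236
endloop
endfacet
facet normal -0.914 0.395 -0.095
outer loop
vertex 3.092 4.062 -1.816
vertex 2.96 3.656 -2.236
vertex 2.316 2.571 -0.562
endloop
endfacet
facet normal 0.600 0.474 -0.645
outer loop
vertex 2.96 3.656 -2.236
vertex 3.504 3.509 -1.838
vertex 3.238 3.14 -2.357
endloop
endfacet
facet normal -0.801 -0.312 -0.510
outer loop
vertex 2.96 3.656 -2.236
vertex 3.238 3.14 -2.357
vertex 2.316 2.571 -0.562
endloop
endfacet
facet normal 0.601 0.473 -0.644
outer loop
vertex 3.238 3.14 -2.357
vertex 3.504 3.509 -1.838
vertex 3.716 2.901 -2.087
endloop
endfacet
facet normal -0.222 -0.891 -0.396
outer loop
vertex 3.238 3.14 -2.357
vertex 3.716 2.901 -2.087
vertex 2.316 2.571 -0.562
endloop
endfacet
facet normal 0.600 0.473 -0.645
outer loop
vertex 3.716 2.901 -2.087
vertex 3.504 3.509 -1.838
vertex 4.035 3.12 -1.63
endloop
endfacet
facet normal 0.390 -0.906 0.162
outer loop
vertex 3.716 2.901 -2.087
vertex 4.035 3.12 -1.63
vertex 2.316 2.571 -0.562
endloop
endfacet
facet normal 0.599 0.473 -0.646
outer loop
vertex 4.035 3.12 -1.63
vertex 3.504 3.509 -1.838
vertex 3.954 3.632 -1.33
endloop
endfacet
facet normal 0.572 -0.345 0.744
outer loop
vertex 4.035 3.12 -1.63
vertex 3.954 3.632 -1.33
vertex 2.316 2.571 -0.562
endloop
endfacet
facet normal -0.561 -0.002 -0.828
outer loop
vertex -1.852 -0.215 1.986
vertex -2.287 -0.692 2.282
vertex -2.412 0.002 2.365
endloop
endfacet
facet normal 0.414 0.906 0.093
outer loop
vertex -1.852 -0.215 1.986
vertex -2.412 0.002 2.365
vertex -1.233 -0.688 3.838
endloop
endfacet
facet normal -0.561 -0.002 -0.828
outer loop
vertex -2.412 0.002 2.365
vertex -2.287 -0.692 2.282
vertex -2.847 -0.474 2.661
endloop
endfacet
facet normal -0.354 0.705 0.614
outer loop
vertex -2.412 0.002 2.365
vertex -2.847 -0.474 2.661
vertex -1.233 -0.688 3.838
endloop
endfacet
facet normal -0.561 -0.001 -0.828
outer loop
vertex -2.847 -0.474 2.661
vertex -2.287 -0.692 2.282
vertex -2.723 -1.168 2.578
endloop
endfacet
facet normal -0.595 -0.199 0.779
outer loop
vertex -2.847 -0.474 2.661
vertex -2.723 -1.168 2.578
vertex -1.233 -0.688 3.838
endloop
endfacet
facet normal -0.561 -0.001 -0.828
outer loop
vertex -2.723 -1.168 2.578
vertex -2.287 -0.692 2.282
vertex -2.163 -1.386 2.199
endloop
endfacet
facet normal -0.066 -0.904 0.422
outer loop
vertex -2.723 -1.168 2.578
vertex -2.163 -1.386 2.199
vertex -1.233 -0.688 3.838
endloop
endfacet
facet normal -0.562 -0.001 -0.827
outer loop
vertex -2.163 -1.386 2.199
vertex -2.287 -0.692 2.282
vertex -1.728 -0.909 1.903
endloop
endfacet
facet normal 0.704 -0.704 -0.100
outer loop
vertex -2.163 -1.386 2.199
vertex -1.728 -0.909 1.903
vertex -1.233 -0.688 3.838
endloop
endfacet
facet normal -0.562 -0.001 -0.827
outer loop
vertex -1.728 -0.909 1.903
vertex -2.287 -0.692 2.282
vertex -1.852 -0.215 1.986
endloop
endfacet
facet normal 0.943 0.200 -0.264
outer loop
vertex -1.728 -0.909 1.903
vertex -1.852 -0.215 1.986
vertex -1.233 -0.688 3.838
endloop
endfacet

endsolid
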